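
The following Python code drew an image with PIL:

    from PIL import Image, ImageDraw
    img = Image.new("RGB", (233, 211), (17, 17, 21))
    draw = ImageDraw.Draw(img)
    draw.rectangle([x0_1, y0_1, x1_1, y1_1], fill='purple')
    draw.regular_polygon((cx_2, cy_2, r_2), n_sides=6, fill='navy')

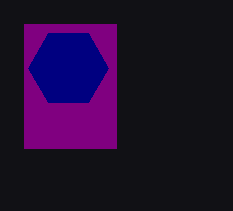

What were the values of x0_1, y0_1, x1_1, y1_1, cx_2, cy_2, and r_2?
x0_1 = 24
y0_1 = 24
x1_1 = 116
y1_1 = 148
cx_2 = 68
cy_2 = 68
r_2 = 40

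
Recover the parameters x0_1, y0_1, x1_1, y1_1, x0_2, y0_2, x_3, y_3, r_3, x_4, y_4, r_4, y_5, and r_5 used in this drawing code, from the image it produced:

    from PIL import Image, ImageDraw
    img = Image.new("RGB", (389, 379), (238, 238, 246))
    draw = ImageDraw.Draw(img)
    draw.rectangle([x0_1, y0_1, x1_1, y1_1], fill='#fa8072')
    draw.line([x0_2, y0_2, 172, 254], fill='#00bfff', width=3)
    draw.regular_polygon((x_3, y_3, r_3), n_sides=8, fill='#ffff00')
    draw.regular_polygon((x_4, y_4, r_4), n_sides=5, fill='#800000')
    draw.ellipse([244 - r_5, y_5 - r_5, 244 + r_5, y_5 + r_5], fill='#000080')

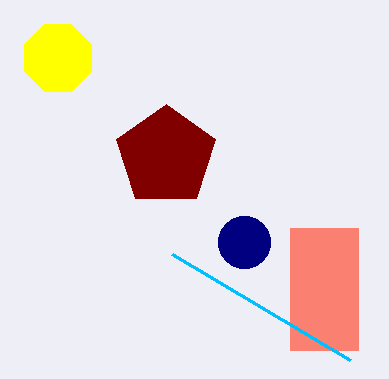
x0_1 = 290, y0_1 = 228, x1_1 = 358, y1_1 = 350, x0_2 = 350, y0_2 = 360, x_3 = 58, y_3 = 58, r_3 = 36, x_4 = 166, y_4 = 156, r_4 = 52, y_5 = 242, r_5 = 26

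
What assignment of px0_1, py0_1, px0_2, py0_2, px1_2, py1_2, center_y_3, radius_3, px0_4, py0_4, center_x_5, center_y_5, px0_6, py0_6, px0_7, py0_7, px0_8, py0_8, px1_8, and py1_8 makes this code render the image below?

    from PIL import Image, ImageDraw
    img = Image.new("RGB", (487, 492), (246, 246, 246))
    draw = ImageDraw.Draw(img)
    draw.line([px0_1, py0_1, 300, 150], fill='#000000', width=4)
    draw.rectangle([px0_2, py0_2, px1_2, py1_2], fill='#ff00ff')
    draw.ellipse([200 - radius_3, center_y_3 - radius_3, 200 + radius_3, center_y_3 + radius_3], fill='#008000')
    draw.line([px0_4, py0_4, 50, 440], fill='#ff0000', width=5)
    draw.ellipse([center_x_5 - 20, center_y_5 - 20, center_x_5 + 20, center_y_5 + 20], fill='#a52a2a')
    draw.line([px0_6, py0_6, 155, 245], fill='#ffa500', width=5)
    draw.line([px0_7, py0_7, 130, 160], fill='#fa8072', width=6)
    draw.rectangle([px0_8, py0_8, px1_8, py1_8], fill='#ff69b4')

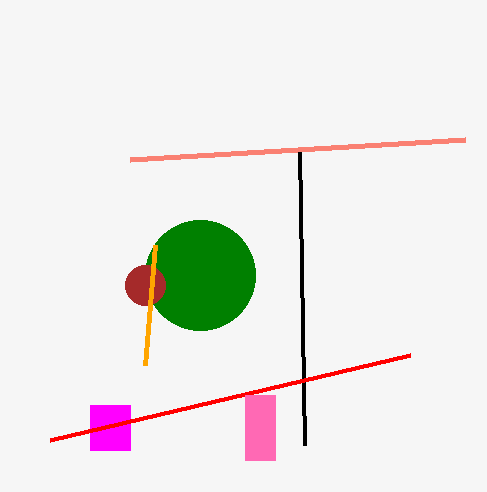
px0_1 = 305; py0_1 = 445; px0_2 = 90; py0_2 = 405; px1_2 = 130; py1_2 = 450; center_y_3 = 275; radius_3 = 55; px0_4 = 410; py0_4 = 355; center_x_5 = 145; center_y_5 = 285; px0_6 = 145; py0_6 = 365; px0_7 = 465; py0_7 = 140; px0_8 = 245; py0_8 = 395; px1_8 = 275; py1_8 = 460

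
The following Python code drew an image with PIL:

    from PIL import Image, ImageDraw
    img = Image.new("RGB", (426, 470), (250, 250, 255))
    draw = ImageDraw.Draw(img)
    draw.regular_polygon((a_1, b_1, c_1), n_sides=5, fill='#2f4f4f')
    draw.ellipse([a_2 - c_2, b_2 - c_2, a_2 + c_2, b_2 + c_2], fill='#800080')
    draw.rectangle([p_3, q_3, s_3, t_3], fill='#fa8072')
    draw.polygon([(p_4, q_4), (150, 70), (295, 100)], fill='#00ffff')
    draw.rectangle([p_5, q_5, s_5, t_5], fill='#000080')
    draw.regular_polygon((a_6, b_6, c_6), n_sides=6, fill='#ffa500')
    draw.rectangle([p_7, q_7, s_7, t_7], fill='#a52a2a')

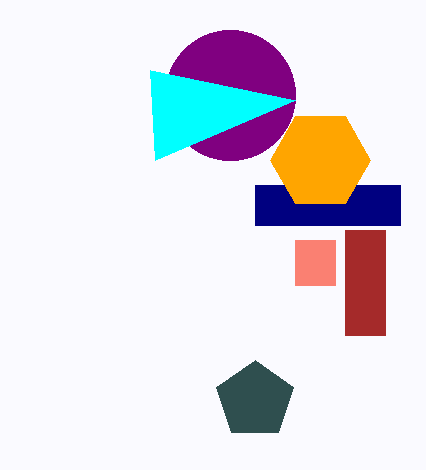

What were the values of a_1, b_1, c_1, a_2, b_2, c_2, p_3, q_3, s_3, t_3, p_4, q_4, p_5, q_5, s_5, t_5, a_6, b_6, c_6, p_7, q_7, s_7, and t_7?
a_1 = 255, b_1 = 400, c_1 = 40, a_2 = 230, b_2 = 95, c_2 = 65, p_3 = 295, q_3 = 240, s_3 = 335, t_3 = 285, p_4 = 155, q_4 = 160, p_5 = 255, q_5 = 185, s_5 = 400, t_5 = 225, a_6 = 320, b_6 = 160, c_6 = 50, p_7 = 345, q_7 = 230, s_7 = 385, t_7 = 335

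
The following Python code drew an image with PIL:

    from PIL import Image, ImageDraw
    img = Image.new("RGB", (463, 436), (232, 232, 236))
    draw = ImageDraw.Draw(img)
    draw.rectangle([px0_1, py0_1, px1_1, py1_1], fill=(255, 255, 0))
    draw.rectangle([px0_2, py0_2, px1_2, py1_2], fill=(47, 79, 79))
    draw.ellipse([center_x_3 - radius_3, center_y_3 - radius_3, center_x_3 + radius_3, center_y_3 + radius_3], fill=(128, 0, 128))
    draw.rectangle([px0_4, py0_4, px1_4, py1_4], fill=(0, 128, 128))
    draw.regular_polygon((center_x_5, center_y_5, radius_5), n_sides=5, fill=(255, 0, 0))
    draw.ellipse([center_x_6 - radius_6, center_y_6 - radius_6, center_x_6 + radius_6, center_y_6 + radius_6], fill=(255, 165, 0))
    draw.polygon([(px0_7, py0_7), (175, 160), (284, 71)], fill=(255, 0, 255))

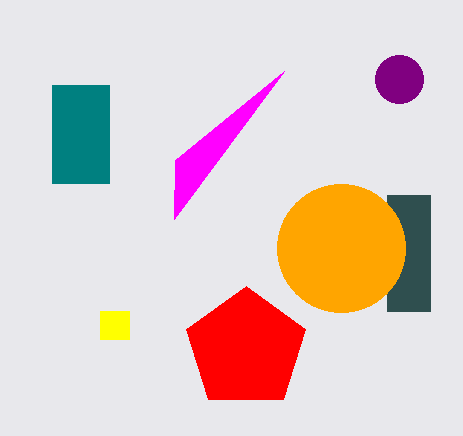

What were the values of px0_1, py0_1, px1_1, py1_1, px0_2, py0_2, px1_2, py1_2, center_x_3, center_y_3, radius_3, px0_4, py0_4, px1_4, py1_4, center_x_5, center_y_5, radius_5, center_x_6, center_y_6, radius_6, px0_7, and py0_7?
px0_1 = 100; py0_1 = 311; px1_1 = 129; py1_1 = 339; px0_2 = 387; py0_2 = 195; px1_2 = 430; py1_2 = 311; center_x_3 = 399; center_y_3 = 79; radius_3 = 24; px0_4 = 52; py0_4 = 85; px1_4 = 109; py1_4 = 183; center_x_5 = 246; center_y_5 = 349; radius_5 = 63; center_x_6 = 341; center_y_6 = 248; radius_6 = 64; px0_7 = 174; py0_7 = 219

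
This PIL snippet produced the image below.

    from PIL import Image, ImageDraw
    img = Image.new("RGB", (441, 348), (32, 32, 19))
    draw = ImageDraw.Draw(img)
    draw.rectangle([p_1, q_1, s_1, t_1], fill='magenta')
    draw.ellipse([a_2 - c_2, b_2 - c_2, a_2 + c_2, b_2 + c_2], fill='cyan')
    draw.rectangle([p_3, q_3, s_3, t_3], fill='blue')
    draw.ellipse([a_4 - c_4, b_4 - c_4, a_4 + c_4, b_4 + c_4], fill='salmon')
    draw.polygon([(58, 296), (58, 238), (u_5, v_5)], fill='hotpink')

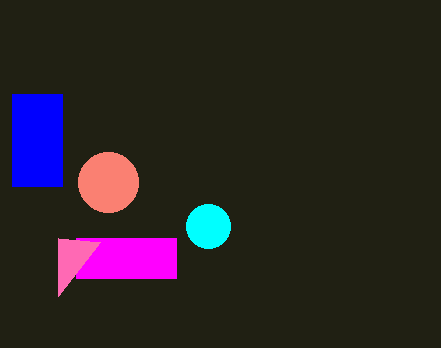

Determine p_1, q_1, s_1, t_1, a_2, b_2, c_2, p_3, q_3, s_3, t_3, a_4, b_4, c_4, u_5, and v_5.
p_1 = 76, q_1 = 238, s_1 = 176, t_1 = 278, a_2 = 208, b_2 = 226, c_2 = 22, p_3 = 12, q_3 = 94, s_3 = 62, t_3 = 186, a_4 = 108, b_4 = 182, c_4 = 30, u_5 = 100, v_5 = 242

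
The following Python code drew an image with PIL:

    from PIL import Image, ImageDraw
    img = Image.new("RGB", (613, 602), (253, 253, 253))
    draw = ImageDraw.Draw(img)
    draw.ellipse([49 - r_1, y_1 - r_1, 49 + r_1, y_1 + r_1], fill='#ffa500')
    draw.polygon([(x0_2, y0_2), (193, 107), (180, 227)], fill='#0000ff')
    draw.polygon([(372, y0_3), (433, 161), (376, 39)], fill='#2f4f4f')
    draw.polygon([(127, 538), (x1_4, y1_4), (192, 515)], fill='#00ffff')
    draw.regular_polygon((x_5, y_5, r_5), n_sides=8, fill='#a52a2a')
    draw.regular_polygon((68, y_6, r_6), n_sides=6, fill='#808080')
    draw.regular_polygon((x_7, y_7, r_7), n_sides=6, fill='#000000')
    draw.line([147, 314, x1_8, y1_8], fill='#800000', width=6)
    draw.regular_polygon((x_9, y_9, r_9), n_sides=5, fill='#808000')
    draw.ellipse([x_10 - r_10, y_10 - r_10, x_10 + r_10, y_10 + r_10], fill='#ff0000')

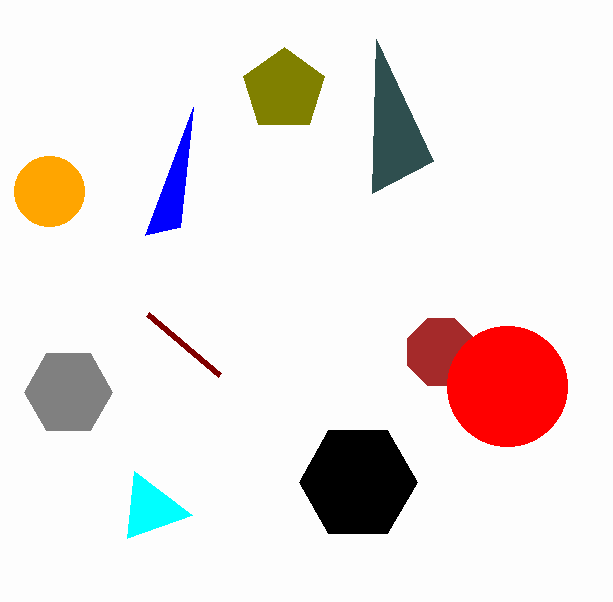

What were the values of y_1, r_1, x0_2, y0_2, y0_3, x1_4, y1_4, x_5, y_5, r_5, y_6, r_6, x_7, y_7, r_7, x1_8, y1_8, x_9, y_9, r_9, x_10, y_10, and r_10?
y_1 = 191, r_1 = 35, x0_2 = 145, y0_2 = 235, y0_3 = 193, x1_4 = 134, y1_4 = 471, x_5 = 441, y_5 = 352, r_5 = 36, y_6 = 392, r_6 = 44, x_7 = 358, y_7 = 482, r_7 = 59, x1_8 = 219, y1_8 = 375, x_9 = 284, y_9 = 90, r_9 = 43, x_10 = 507, y_10 = 386, r_10 = 60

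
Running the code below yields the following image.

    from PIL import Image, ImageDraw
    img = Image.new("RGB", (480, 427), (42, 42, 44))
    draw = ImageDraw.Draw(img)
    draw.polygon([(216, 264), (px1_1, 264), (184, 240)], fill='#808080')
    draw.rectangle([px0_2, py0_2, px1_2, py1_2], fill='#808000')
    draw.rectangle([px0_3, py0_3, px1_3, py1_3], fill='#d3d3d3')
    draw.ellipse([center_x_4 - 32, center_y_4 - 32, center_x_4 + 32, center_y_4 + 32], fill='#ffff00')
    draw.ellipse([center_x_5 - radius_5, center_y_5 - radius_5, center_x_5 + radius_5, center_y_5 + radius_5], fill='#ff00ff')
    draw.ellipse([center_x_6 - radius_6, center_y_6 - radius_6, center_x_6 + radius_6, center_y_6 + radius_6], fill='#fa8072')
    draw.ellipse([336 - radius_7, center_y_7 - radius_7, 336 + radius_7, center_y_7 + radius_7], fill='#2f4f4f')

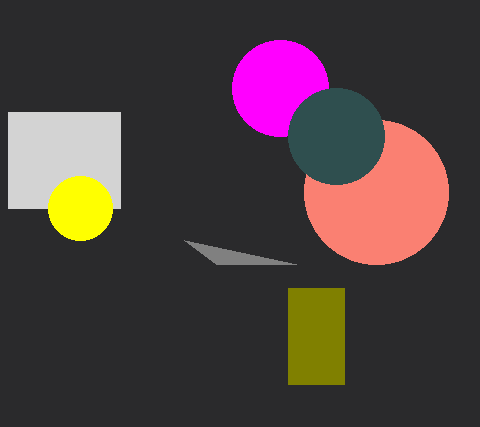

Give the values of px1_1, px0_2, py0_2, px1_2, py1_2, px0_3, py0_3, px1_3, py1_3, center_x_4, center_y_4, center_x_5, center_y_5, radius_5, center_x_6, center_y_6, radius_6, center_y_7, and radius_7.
px1_1 = 296
px0_2 = 288
py0_2 = 288
px1_2 = 344
py1_2 = 384
px0_3 = 8
py0_3 = 112
px1_3 = 120
py1_3 = 208
center_x_4 = 80
center_y_4 = 208
center_x_5 = 280
center_y_5 = 88
radius_5 = 48
center_x_6 = 376
center_y_6 = 192
radius_6 = 72
center_y_7 = 136
radius_7 = 48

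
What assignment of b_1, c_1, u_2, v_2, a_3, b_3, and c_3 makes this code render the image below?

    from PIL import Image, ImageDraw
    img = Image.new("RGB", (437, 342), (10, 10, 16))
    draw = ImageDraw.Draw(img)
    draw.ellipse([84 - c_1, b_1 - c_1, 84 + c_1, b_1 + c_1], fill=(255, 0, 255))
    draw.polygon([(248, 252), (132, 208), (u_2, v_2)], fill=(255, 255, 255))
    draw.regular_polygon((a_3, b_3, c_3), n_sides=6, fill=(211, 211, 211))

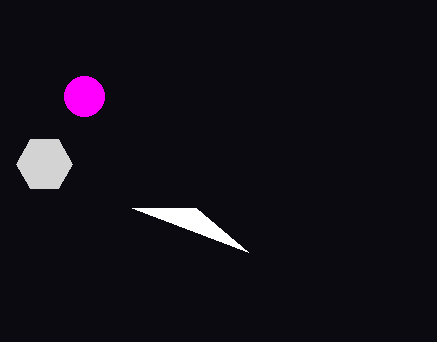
b_1 = 96, c_1 = 20, u_2 = 196, v_2 = 208, a_3 = 44, b_3 = 164, c_3 = 28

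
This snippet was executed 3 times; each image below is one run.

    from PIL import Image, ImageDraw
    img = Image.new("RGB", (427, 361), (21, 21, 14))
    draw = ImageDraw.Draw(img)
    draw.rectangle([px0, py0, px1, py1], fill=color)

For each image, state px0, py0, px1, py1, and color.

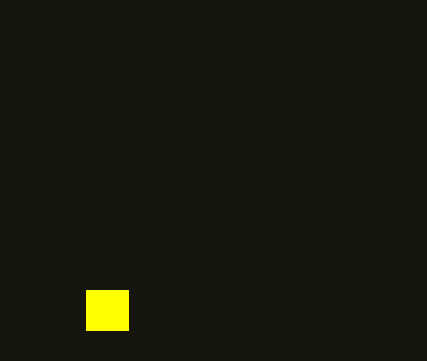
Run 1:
px0 = 86
py0 = 290
px1 = 128
py1 = 330
color = 'yellow'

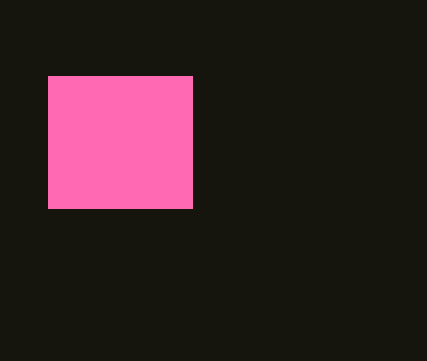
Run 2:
px0 = 48
py0 = 76
px1 = 192
py1 = 208
color = 'hotpink'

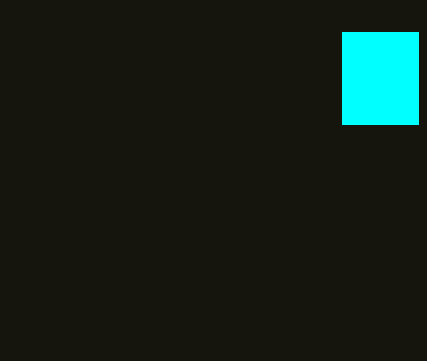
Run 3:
px0 = 342, py0 = 32, px1 = 418, py1 = 124, color = 'cyan'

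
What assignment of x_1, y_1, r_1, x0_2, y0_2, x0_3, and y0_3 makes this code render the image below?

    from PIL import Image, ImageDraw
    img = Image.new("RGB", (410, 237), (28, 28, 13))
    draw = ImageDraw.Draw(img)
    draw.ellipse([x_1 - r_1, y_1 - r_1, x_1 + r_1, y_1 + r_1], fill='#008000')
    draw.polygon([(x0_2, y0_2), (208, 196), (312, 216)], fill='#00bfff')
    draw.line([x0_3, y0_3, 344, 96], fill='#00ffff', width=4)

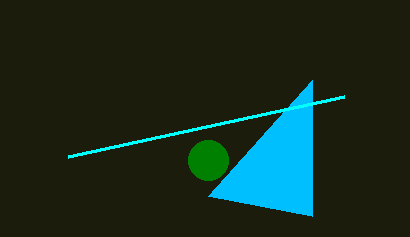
x_1 = 208, y_1 = 160, r_1 = 20, x0_2 = 312, y0_2 = 80, x0_3 = 68, y0_3 = 156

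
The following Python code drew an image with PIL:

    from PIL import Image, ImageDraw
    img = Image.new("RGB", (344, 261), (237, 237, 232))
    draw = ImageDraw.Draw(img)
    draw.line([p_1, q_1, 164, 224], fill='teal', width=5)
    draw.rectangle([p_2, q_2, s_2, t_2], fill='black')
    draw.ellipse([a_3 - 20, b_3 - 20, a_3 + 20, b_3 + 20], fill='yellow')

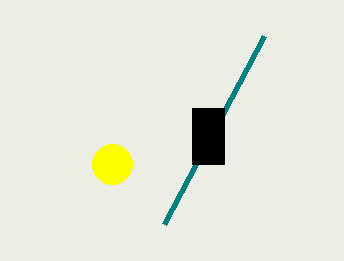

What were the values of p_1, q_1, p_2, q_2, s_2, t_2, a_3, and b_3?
p_1 = 264, q_1 = 36, p_2 = 192, q_2 = 108, s_2 = 224, t_2 = 164, a_3 = 112, b_3 = 164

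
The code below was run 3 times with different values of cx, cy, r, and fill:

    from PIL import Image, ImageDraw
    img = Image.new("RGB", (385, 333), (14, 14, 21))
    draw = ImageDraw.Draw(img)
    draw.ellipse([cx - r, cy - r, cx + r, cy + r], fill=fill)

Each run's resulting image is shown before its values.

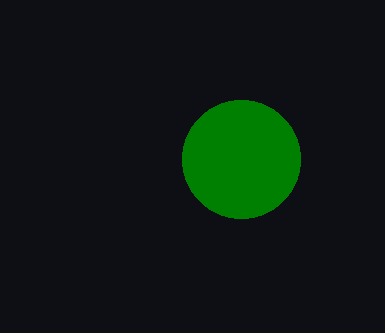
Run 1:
cx = 241; cy = 159; r = 59; fill = 'green'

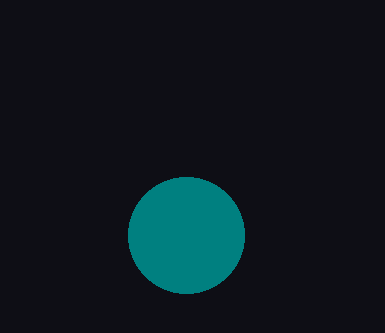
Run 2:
cx = 186; cy = 235; r = 58; fill = 'teal'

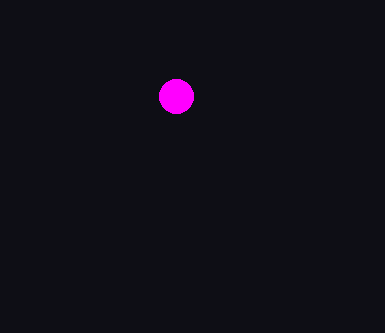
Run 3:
cx = 176; cy = 96; r = 17; fill = 'magenta'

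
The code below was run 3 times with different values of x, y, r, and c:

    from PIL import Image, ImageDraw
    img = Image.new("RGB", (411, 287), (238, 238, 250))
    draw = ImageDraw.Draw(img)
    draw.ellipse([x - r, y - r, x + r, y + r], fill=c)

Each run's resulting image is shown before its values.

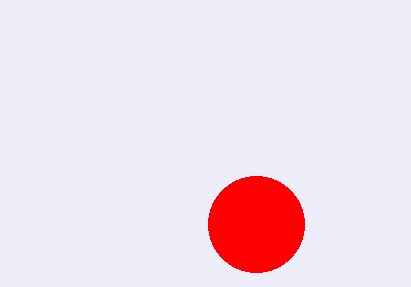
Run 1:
x = 256, y = 224, r = 48, c = 'red'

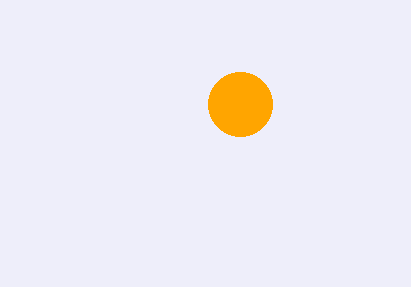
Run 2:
x = 240; y = 104; r = 32; c = 'orange'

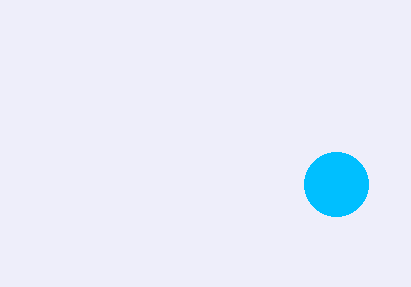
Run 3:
x = 336, y = 184, r = 32, c = 'deepskyblue'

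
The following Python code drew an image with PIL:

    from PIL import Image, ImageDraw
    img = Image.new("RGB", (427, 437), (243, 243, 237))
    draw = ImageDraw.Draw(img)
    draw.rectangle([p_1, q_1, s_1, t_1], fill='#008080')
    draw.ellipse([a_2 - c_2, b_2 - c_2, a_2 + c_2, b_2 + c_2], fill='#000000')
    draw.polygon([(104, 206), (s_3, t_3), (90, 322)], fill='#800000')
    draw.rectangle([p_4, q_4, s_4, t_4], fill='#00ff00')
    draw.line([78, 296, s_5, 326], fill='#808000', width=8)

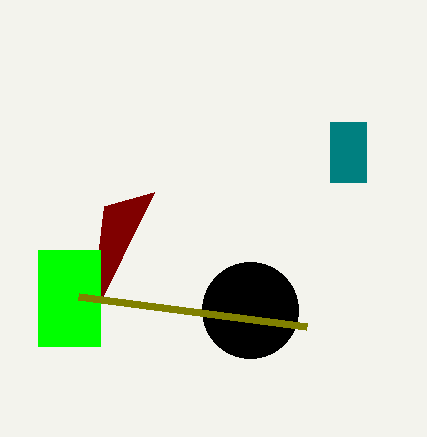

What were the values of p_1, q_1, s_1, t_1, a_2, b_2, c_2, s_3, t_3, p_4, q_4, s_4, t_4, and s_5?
p_1 = 330, q_1 = 122, s_1 = 366, t_1 = 182, a_2 = 250, b_2 = 310, c_2 = 48, s_3 = 154, t_3 = 192, p_4 = 38, q_4 = 250, s_4 = 100, t_4 = 346, s_5 = 306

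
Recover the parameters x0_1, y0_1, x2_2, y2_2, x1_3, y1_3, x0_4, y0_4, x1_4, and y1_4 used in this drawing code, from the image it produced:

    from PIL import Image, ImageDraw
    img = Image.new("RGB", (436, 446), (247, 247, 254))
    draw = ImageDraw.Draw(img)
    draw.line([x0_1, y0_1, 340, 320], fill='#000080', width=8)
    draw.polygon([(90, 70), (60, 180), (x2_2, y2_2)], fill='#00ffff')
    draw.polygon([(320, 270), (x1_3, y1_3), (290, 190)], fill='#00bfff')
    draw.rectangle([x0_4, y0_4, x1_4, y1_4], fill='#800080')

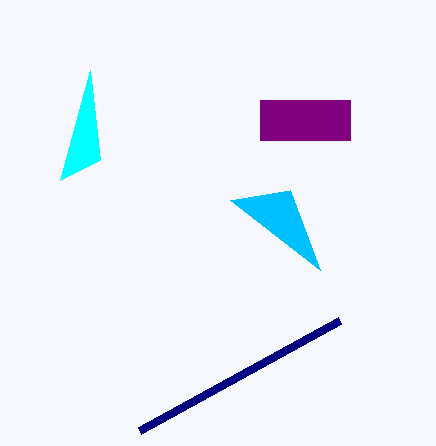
x0_1 = 140
y0_1 = 430
x2_2 = 100
y2_2 = 160
x1_3 = 230
y1_3 = 200
x0_4 = 260
y0_4 = 100
x1_4 = 350
y1_4 = 140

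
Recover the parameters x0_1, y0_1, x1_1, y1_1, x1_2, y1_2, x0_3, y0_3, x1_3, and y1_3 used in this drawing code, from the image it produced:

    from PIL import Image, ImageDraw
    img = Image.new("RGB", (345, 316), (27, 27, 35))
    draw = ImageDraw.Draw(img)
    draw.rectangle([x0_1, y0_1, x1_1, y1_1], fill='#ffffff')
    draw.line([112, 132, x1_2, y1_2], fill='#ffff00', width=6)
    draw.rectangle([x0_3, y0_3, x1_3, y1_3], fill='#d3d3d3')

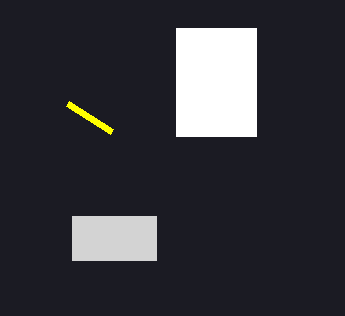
x0_1 = 176
y0_1 = 28
x1_1 = 256
y1_1 = 136
x1_2 = 68
y1_2 = 104
x0_3 = 72
y0_3 = 216
x1_3 = 156
y1_3 = 260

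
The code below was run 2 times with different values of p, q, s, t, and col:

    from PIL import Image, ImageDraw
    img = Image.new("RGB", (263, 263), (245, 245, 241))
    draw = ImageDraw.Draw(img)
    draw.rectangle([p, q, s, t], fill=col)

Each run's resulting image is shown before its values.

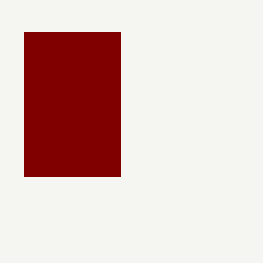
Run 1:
p = 24, q = 32, s = 120, t = 176, col = 'maroon'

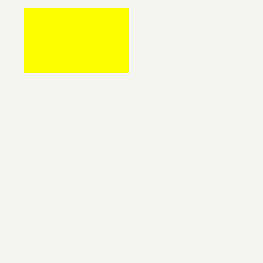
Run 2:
p = 24, q = 8, s = 128, t = 72, col = 'yellow'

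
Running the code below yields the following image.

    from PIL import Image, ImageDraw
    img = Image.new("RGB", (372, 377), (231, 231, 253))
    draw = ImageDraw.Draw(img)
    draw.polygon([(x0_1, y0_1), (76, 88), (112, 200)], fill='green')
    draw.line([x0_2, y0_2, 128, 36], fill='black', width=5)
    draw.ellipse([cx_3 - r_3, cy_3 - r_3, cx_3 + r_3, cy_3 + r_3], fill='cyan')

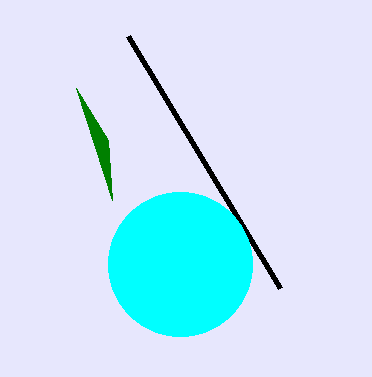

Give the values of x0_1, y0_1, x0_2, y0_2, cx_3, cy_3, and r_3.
x0_1 = 108, y0_1 = 140, x0_2 = 280, y0_2 = 288, cx_3 = 180, cy_3 = 264, r_3 = 72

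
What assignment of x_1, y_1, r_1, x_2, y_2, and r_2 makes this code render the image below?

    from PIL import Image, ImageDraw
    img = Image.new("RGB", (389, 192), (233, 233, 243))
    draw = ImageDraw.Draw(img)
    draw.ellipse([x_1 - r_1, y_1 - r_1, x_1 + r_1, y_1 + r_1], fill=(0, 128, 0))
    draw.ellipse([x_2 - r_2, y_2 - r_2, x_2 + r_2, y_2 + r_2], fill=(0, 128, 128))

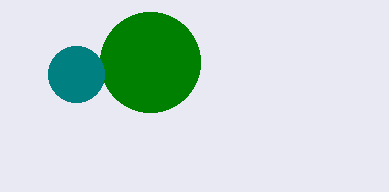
x_1 = 150
y_1 = 62
r_1 = 50
x_2 = 76
y_2 = 74
r_2 = 28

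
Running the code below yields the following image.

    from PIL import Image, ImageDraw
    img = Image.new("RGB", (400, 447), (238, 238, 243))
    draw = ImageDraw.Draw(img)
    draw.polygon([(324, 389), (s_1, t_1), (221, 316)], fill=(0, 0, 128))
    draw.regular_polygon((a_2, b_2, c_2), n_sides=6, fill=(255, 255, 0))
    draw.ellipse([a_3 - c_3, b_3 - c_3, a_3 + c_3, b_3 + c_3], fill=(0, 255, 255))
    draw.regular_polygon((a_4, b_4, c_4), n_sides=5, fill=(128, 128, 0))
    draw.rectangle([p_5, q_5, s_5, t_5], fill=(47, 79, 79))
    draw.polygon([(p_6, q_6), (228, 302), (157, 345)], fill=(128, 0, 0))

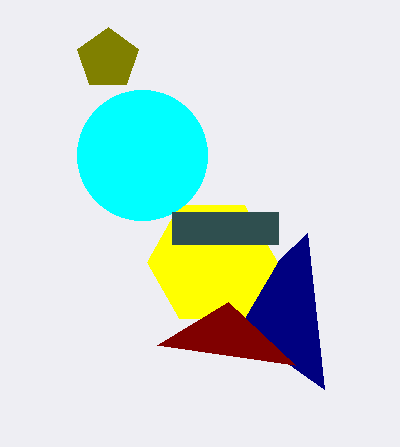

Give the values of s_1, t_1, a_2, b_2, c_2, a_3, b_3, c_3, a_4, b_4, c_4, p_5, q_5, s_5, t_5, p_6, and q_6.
s_1 = 307; t_1 = 233; a_2 = 212; b_2 = 262; c_2 = 65; a_3 = 142; b_3 = 155; c_3 = 65; a_4 = 108; b_4 = 59; c_4 = 32; p_5 = 172; q_5 = 212; s_5 = 278; t_5 = 244; p_6 = 295; q_6 = 365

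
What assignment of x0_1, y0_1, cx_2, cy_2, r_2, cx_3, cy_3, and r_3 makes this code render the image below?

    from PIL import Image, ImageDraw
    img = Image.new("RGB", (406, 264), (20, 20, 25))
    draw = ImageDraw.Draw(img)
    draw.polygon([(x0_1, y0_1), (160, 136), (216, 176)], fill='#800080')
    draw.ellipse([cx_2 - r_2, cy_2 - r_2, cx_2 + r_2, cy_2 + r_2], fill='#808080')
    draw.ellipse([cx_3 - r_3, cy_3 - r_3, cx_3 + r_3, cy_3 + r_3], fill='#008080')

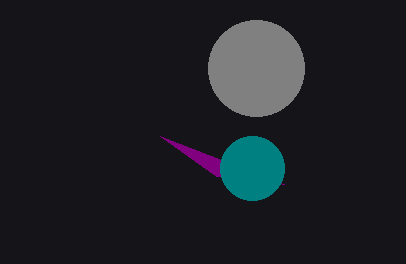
x0_1 = 284; y0_1 = 184; cx_2 = 256; cy_2 = 68; r_2 = 48; cx_3 = 252; cy_3 = 168; r_3 = 32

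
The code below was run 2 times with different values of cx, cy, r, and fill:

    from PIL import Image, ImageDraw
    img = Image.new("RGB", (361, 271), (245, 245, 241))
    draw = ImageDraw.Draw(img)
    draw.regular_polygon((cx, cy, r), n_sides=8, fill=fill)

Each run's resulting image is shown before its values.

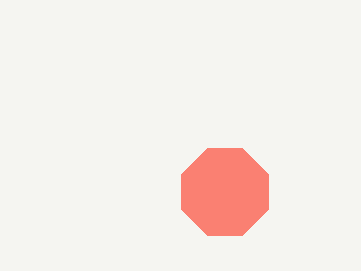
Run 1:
cx = 225; cy = 192; r = 47; fill = 'salmon'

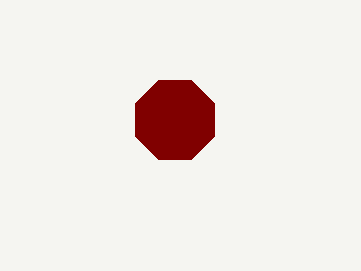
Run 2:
cx = 175; cy = 120; r = 43; fill = 'maroon'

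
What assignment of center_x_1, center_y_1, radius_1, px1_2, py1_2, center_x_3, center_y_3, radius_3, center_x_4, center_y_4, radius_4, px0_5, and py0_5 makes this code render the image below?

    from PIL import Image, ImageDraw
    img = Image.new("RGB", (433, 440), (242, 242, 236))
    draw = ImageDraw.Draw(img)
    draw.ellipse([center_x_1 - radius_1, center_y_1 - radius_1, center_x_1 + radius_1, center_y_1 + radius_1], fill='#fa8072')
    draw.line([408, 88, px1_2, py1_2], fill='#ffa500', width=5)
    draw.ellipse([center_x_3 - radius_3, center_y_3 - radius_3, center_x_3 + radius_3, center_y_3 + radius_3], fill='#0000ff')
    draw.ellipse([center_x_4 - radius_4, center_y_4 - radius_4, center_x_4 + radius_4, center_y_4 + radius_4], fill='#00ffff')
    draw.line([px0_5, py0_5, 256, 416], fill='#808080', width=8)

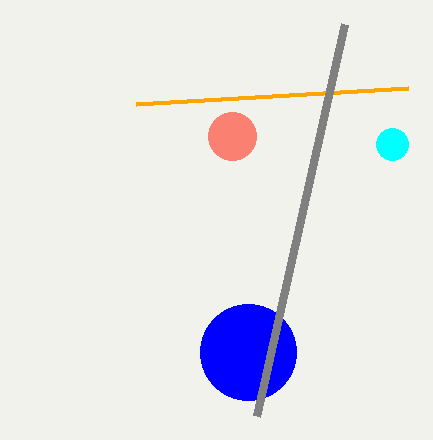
center_x_1 = 232; center_y_1 = 136; radius_1 = 24; px1_2 = 136; py1_2 = 104; center_x_3 = 248; center_y_3 = 352; radius_3 = 48; center_x_4 = 392; center_y_4 = 144; radius_4 = 16; px0_5 = 344; py0_5 = 24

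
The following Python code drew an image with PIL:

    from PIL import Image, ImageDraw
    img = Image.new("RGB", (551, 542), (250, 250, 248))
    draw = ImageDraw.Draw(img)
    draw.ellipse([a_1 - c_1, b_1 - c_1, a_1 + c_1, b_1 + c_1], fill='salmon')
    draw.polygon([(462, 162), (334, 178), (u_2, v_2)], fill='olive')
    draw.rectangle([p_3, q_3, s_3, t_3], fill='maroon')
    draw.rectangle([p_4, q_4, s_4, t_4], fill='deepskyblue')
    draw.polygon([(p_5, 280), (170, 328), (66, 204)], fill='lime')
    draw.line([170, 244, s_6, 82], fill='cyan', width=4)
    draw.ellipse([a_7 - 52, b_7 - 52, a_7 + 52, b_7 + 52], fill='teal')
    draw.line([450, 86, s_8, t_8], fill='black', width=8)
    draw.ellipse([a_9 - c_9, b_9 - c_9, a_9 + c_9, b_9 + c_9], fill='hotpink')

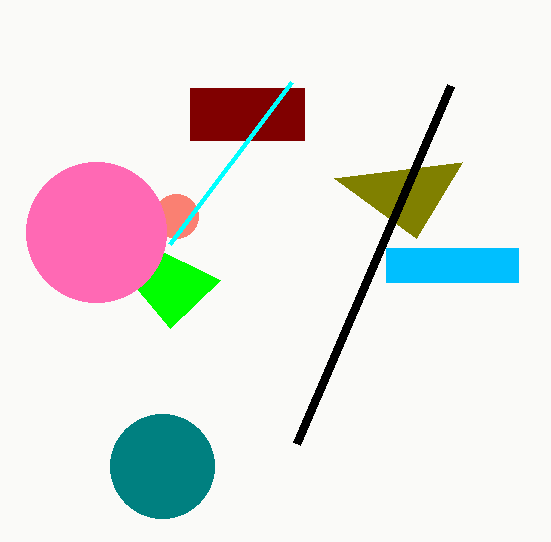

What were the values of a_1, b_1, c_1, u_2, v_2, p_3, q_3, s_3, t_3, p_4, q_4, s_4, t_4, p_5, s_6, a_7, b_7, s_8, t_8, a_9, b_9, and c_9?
a_1 = 176; b_1 = 216; c_1 = 22; u_2 = 416; v_2 = 238; p_3 = 190; q_3 = 88; s_3 = 304; t_3 = 140; p_4 = 386; q_4 = 248; s_4 = 518; t_4 = 282; p_5 = 220; s_6 = 292; a_7 = 162; b_7 = 466; s_8 = 296; t_8 = 444; a_9 = 96; b_9 = 232; c_9 = 70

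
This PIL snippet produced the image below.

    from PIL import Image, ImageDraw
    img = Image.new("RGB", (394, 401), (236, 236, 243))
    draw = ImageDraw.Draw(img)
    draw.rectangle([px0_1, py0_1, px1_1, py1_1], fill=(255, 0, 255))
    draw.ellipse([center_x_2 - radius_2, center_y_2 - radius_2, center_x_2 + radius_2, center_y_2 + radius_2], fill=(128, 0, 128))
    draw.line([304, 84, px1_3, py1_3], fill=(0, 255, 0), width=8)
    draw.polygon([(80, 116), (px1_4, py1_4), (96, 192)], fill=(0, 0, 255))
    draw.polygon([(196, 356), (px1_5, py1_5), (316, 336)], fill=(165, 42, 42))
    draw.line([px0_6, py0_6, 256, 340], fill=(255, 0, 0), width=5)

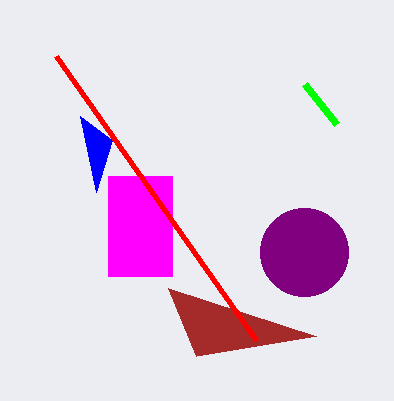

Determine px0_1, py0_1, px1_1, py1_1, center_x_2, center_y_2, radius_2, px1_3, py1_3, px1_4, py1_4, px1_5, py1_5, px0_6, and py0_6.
px0_1 = 108, py0_1 = 176, px1_1 = 172, py1_1 = 276, center_x_2 = 304, center_y_2 = 252, radius_2 = 44, px1_3 = 336, py1_3 = 124, px1_4 = 112, py1_4 = 140, px1_5 = 168, py1_5 = 288, px0_6 = 56, py0_6 = 56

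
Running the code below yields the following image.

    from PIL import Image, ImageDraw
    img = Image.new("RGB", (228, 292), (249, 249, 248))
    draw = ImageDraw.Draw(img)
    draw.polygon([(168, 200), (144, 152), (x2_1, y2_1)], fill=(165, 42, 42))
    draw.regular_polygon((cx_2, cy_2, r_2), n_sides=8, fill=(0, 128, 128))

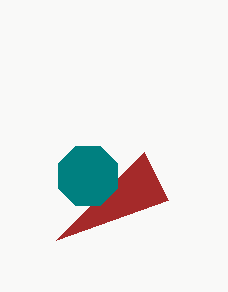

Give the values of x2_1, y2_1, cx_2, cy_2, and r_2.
x2_1 = 56, y2_1 = 240, cx_2 = 88, cy_2 = 176, r_2 = 32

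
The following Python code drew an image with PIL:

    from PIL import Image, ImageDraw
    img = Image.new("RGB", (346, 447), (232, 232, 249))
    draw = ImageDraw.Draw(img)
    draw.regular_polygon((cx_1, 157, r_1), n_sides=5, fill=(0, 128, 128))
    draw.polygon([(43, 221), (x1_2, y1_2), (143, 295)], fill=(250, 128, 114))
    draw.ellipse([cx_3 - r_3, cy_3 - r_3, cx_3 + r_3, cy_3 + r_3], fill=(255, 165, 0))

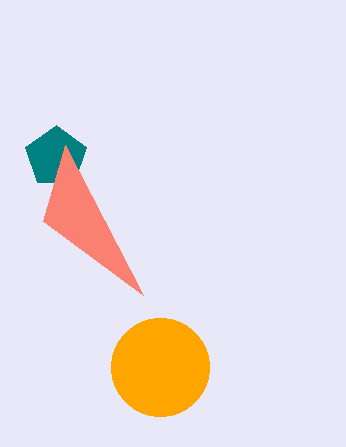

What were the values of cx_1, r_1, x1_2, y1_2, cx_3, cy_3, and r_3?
cx_1 = 56
r_1 = 32
x1_2 = 65
y1_2 = 145
cx_3 = 160
cy_3 = 367
r_3 = 49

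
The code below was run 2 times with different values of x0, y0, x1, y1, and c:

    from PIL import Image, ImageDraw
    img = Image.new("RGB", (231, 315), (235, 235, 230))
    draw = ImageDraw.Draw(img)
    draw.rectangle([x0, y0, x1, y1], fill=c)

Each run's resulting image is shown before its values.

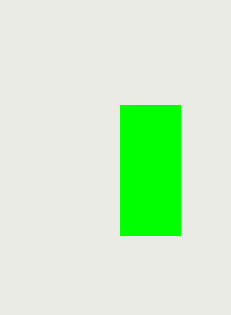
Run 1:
x0 = 120; y0 = 105; x1 = 180; y1 = 235; c = 'lime'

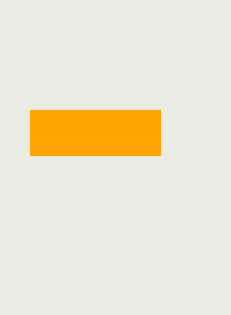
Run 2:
x0 = 30; y0 = 110; x1 = 160; y1 = 155; c = 'orange'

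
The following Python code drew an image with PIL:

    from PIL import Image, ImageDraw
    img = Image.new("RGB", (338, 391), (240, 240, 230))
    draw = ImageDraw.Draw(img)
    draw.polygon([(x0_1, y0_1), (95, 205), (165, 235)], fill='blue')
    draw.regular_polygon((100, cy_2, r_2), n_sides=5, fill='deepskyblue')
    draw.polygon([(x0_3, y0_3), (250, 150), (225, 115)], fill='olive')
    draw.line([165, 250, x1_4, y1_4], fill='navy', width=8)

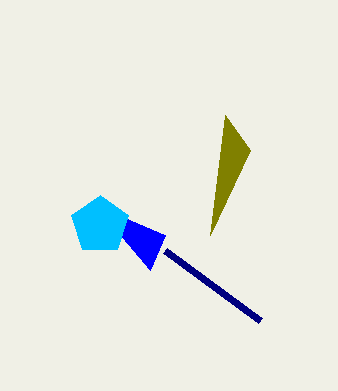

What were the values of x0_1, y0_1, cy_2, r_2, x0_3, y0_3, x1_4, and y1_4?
x0_1 = 150, y0_1 = 270, cy_2 = 225, r_2 = 30, x0_3 = 210, y0_3 = 235, x1_4 = 260, y1_4 = 320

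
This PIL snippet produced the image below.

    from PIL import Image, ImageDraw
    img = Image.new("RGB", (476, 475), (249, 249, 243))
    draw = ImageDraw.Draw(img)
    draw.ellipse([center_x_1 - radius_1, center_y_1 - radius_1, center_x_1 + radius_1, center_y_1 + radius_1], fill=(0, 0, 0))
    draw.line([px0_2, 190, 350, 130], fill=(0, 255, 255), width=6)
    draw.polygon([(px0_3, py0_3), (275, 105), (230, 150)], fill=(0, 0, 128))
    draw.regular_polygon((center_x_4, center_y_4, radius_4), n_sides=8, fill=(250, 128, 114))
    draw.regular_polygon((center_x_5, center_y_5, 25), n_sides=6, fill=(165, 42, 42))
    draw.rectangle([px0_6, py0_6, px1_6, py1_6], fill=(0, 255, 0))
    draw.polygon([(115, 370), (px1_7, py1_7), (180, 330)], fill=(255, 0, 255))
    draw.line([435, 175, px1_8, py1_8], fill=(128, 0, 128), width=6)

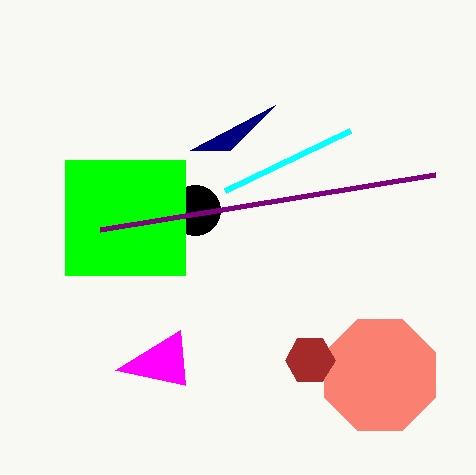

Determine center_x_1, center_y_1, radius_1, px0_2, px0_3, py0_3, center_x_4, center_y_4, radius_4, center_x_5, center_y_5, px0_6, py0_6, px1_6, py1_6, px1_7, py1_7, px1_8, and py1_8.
center_x_1 = 195, center_y_1 = 210, radius_1 = 25, px0_2 = 225, px0_3 = 190, py0_3 = 150, center_x_4 = 380, center_y_4 = 375, radius_4 = 60, center_x_5 = 310, center_y_5 = 360, px0_6 = 65, py0_6 = 160, px1_6 = 185, py1_6 = 275, px1_7 = 185, py1_7 = 385, px1_8 = 100, py1_8 = 230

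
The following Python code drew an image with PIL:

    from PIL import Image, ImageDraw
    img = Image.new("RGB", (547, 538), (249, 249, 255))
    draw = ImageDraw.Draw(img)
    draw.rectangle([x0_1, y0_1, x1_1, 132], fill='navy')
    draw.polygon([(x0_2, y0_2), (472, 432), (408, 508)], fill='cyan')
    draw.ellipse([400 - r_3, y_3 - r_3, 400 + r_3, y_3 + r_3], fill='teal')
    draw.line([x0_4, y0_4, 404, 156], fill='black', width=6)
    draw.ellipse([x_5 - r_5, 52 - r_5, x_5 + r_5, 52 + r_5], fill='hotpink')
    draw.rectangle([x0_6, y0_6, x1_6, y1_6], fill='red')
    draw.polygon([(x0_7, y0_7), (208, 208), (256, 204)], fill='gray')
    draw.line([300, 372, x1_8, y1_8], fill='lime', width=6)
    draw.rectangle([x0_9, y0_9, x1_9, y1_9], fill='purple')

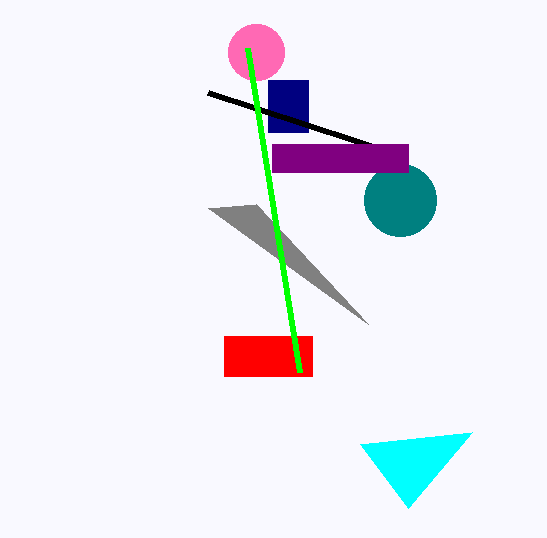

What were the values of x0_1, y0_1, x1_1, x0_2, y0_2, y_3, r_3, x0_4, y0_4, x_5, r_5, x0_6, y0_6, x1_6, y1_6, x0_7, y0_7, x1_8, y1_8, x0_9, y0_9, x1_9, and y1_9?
x0_1 = 268, y0_1 = 80, x1_1 = 308, x0_2 = 360, y0_2 = 444, y_3 = 200, r_3 = 36, x0_4 = 208, y0_4 = 92, x_5 = 256, r_5 = 28, x0_6 = 224, y0_6 = 336, x1_6 = 312, y1_6 = 376, x0_7 = 368, y0_7 = 324, x1_8 = 248, y1_8 = 48, x0_9 = 272, y0_9 = 144, x1_9 = 408, y1_9 = 172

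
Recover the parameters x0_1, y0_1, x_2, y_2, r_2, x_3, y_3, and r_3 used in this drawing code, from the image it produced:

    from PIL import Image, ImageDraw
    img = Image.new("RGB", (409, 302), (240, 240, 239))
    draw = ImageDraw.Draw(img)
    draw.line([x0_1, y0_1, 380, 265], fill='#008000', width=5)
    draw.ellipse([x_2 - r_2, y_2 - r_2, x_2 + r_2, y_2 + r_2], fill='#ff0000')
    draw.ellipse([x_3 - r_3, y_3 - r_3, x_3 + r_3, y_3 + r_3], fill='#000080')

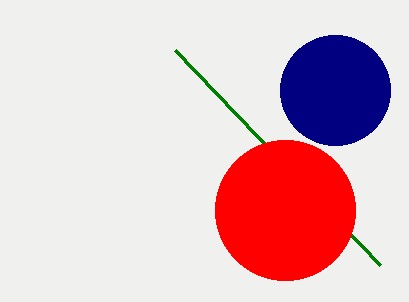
x0_1 = 175; y0_1 = 50; x_2 = 285; y_2 = 210; r_2 = 70; x_3 = 335; y_3 = 90; r_3 = 55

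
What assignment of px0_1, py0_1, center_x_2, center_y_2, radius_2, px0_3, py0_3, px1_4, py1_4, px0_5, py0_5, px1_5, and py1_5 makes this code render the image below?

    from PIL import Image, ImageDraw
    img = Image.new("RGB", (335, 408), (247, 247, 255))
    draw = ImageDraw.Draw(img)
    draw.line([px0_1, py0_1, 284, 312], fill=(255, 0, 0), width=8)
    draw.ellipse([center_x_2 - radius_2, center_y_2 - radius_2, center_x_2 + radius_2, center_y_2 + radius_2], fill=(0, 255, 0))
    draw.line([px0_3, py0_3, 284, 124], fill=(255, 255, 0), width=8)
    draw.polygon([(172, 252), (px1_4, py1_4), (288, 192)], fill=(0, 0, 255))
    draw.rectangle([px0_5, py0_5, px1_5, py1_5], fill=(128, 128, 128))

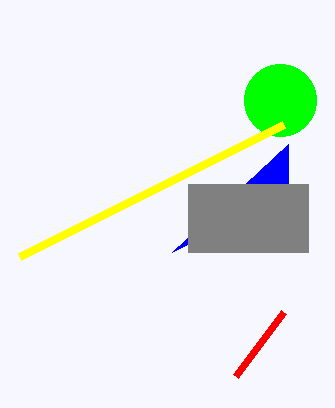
px0_1 = 236
py0_1 = 376
center_x_2 = 280
center_y_2 = 100
radius_2 = 36
px0_3 = 20
py0_3 = 256
px1_4 = 288
py1_4 = 144
px0_5 = 188
py0_5 = 184
px1_5 = 308
py1_5 = 252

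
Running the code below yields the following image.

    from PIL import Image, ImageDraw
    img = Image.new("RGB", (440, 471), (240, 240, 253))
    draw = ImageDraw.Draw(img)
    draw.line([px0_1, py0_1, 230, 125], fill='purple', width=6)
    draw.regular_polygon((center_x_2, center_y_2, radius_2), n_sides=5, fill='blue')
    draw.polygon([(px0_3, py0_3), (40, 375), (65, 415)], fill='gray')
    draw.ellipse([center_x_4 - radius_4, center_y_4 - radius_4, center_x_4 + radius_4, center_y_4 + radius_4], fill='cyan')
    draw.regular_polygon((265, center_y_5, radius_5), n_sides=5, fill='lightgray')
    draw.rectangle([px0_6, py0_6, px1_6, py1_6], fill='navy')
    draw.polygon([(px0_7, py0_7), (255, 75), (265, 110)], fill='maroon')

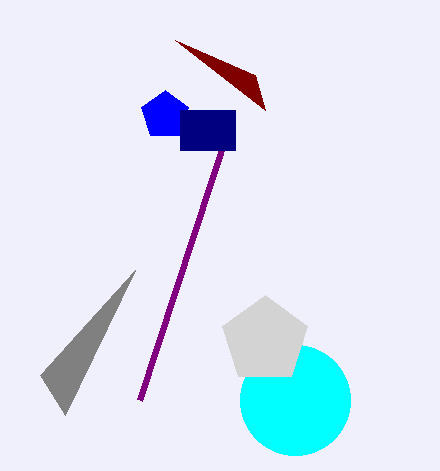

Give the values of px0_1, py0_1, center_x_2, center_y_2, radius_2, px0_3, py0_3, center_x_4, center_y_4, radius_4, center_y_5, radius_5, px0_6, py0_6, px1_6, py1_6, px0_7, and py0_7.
px0_1 = 140; py0_1 = 400; center_x_2 = 165; center_y_2 = 115; radius_2 = 25; px0_3 = 135; py0_3 = 270; center_x_4 = 295; center_y_4 = 400; radius_4 = 55; center_y_5 = 340; radius_5 = 45; px0_6 = 180; py0_6 = 110; px1_6 = 235; py1_6 = 150; px0_7 = 175; py0_7 = 40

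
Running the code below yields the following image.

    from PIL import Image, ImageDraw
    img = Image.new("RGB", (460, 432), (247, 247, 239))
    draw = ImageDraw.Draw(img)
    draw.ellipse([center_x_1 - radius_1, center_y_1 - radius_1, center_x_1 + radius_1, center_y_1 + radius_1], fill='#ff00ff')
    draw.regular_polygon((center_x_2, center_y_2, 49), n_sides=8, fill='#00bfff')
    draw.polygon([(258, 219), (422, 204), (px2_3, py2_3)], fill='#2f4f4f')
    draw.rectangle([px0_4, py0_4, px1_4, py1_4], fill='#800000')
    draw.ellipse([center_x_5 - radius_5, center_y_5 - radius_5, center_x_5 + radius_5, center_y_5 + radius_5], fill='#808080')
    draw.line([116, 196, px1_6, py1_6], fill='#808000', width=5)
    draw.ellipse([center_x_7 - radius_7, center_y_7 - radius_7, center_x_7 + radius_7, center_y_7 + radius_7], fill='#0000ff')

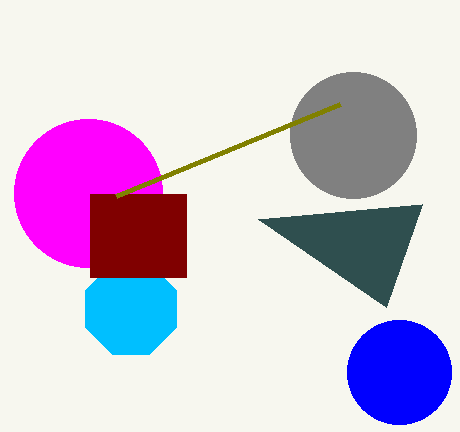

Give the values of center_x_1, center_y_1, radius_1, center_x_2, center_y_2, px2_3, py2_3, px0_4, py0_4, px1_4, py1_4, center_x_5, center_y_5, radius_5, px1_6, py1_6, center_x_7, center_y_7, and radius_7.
center_x_1 = 88, center_y_1 = 193, radius_1 = 74, center_x_2 = 131, center_y_2 = 309, px2_3 = 386, py2_3 = 307, px0_4 = 90, py0_4 = 194, px1_4 = 186, py1_4 = 277, center_x_5 = 353, center_y_5 = 135, radius_5 = 63, px1_6 = 340, py1_6 = 104, center_x_7 = 399, center_y_7 = 372, radius_7 = 52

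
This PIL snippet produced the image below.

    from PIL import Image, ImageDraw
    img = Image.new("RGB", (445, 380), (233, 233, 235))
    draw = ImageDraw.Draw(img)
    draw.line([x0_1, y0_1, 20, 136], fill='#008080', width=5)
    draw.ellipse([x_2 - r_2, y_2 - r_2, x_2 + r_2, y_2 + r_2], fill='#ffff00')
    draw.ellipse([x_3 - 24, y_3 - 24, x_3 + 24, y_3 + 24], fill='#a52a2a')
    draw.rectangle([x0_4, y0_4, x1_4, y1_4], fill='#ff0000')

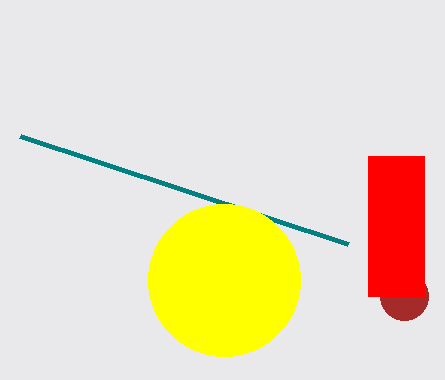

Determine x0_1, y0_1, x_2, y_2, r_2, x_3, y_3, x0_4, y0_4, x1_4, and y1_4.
x0_1 = 348; y0_1 = 244; x_2 = 224; y_2 = 280; r_2 = 76; x_3 = 404; y_3 = 296; x0_4 = 368; y0_4 = 156; x1_4 = 424; y1_4 = 296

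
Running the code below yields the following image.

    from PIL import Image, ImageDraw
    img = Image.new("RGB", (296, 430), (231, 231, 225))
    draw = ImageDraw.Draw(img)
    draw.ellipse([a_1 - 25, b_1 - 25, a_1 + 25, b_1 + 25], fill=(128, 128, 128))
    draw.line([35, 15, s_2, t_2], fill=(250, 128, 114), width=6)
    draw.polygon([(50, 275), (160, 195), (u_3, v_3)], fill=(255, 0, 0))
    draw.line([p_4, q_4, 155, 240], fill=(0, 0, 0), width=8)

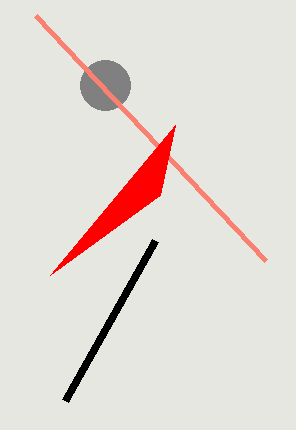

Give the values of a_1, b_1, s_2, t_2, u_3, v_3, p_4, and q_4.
a_1 = 105, b_1 = 85, s_2 = 265, t_2 = 260, u_3 = 175, v_3 = 125, p_4 = 65, q_4 = 400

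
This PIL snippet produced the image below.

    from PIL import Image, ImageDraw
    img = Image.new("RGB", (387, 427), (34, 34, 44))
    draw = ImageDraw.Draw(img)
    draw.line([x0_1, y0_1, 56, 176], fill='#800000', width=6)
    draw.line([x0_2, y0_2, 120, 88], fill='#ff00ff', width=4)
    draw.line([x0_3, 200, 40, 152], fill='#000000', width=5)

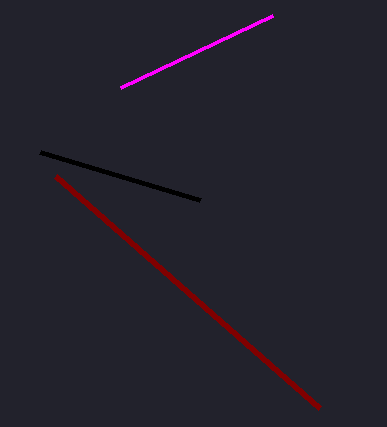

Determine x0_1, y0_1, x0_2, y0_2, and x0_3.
x0_1 = 320
y0_1 = 408
x0_2 = 272
y0_2 = 16
x0_3 = 200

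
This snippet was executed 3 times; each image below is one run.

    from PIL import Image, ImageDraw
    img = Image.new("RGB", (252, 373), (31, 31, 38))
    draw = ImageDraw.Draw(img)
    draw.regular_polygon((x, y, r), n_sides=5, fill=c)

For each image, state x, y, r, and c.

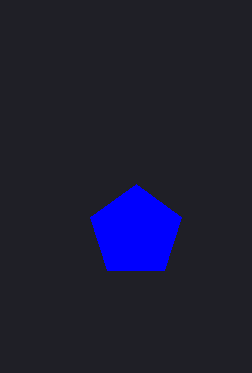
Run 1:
x = 136, y = 232, r = 48, c = 'blue'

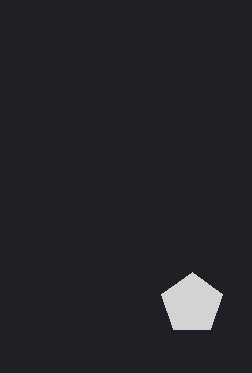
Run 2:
x = 192; y = 304; r = 32; c = 'lightgray'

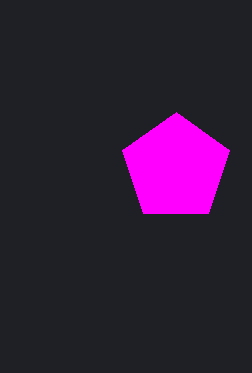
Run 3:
x = 176
y = 168
r = 56
c = 'magenta'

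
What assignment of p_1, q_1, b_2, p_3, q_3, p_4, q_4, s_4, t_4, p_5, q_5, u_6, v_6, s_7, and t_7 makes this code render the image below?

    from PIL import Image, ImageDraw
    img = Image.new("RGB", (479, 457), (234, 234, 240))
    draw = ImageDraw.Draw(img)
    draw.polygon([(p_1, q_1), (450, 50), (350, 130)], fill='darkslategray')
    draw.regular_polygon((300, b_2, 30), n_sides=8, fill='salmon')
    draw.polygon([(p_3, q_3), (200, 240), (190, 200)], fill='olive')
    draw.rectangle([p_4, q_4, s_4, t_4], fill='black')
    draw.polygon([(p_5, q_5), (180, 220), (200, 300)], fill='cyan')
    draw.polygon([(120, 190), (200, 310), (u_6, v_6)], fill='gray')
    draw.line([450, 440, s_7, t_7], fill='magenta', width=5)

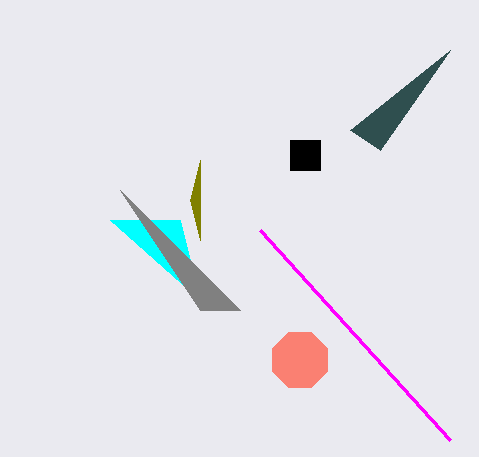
p_1 = 380
q_1 = 150
b_2 = 360
p_3 = 200
q_3 = 160
p_4 = 290
q_4 = 140
s_4 = 320
t_4 = 170
p_5 = 110
q_5 = 220
u_6 = 240
v_6 = 310
s_7 = 260
t_7 = 230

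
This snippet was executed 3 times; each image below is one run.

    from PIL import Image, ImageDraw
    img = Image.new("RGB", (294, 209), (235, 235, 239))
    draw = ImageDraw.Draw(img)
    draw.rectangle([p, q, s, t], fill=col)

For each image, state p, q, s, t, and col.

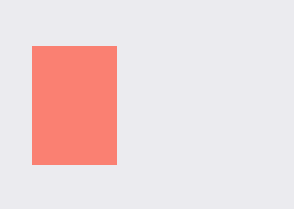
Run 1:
p = 32
q = 46
s = 116
t = 164
col = 'salmon'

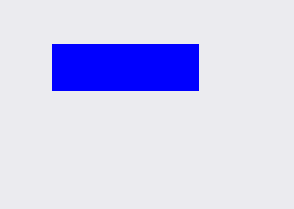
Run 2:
p = 52, q = 44, s = 198, t = 90, col = 'blue'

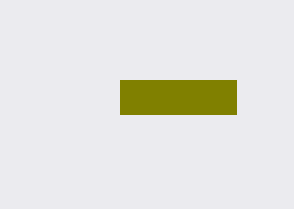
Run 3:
p = 120
q = 80
s = 236
t = 114
col = 'olive'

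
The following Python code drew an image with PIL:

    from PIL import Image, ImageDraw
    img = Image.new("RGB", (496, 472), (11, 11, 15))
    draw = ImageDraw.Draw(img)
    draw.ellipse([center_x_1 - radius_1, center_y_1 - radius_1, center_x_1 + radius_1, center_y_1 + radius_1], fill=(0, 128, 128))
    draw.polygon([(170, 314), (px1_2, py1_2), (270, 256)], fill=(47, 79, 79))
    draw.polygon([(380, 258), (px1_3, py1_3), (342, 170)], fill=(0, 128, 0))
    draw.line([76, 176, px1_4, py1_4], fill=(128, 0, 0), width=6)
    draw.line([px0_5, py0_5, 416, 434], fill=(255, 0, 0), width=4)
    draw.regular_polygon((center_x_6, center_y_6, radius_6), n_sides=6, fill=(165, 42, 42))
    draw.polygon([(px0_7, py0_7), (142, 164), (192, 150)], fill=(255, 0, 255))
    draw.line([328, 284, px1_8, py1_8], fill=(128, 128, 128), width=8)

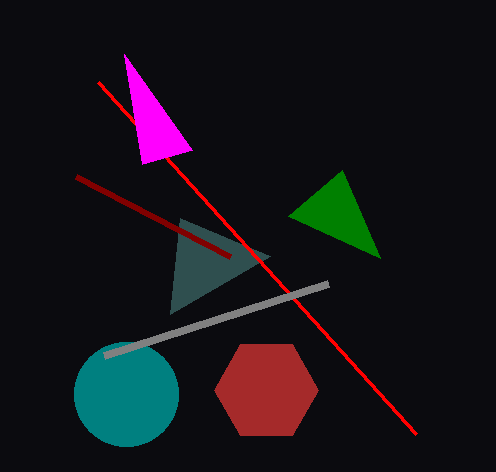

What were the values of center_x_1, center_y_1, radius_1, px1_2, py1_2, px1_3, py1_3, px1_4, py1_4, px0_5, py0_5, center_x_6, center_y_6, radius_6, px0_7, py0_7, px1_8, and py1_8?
center_x_1 = 126; center_y_1 = 394; radius_1 = 52; px1_2 = 180; py1_2 = 218; px1_3 = 288; py1_3 = 216; px1_4 = 230; py1_4 = 256; px0_5 = 98; py0_5 = 82; center_x_6 = 266; center_y_6 = 390; radius_6 = 52; px0_7 = 124; py0_7 = 54; px1_8 = 104; py1_8 = 356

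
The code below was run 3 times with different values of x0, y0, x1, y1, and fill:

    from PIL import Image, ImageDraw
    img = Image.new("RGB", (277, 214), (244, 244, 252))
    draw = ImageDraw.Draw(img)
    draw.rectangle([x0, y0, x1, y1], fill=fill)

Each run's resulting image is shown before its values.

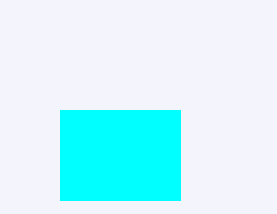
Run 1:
x0 = 60
y0 = 110
x1 = 180
y1 = 200
fill = 'cyan'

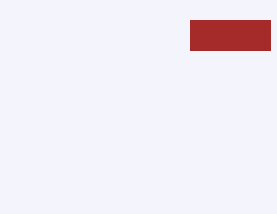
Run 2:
x0 = 190
y0 = 20
x1 = 270
y1 = 50
fill = 'brown'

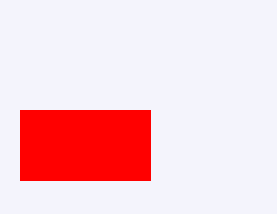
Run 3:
x0 = 20; y0 = 110; x1 = 150; y1 = 180; fill = 'red'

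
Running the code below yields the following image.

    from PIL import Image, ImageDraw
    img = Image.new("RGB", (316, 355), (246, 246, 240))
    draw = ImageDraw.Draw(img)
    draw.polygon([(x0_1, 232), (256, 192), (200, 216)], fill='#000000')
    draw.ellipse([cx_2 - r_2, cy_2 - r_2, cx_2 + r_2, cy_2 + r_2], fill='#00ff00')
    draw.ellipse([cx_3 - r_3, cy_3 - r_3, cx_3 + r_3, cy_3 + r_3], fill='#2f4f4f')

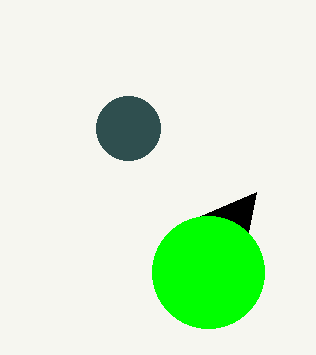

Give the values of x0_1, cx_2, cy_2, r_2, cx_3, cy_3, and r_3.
x0_1 = 248; cx_2 = 208; cy_2 = 272; r_2 = 56; cx_3 = 128; cy_3 = 128; r_3 = 32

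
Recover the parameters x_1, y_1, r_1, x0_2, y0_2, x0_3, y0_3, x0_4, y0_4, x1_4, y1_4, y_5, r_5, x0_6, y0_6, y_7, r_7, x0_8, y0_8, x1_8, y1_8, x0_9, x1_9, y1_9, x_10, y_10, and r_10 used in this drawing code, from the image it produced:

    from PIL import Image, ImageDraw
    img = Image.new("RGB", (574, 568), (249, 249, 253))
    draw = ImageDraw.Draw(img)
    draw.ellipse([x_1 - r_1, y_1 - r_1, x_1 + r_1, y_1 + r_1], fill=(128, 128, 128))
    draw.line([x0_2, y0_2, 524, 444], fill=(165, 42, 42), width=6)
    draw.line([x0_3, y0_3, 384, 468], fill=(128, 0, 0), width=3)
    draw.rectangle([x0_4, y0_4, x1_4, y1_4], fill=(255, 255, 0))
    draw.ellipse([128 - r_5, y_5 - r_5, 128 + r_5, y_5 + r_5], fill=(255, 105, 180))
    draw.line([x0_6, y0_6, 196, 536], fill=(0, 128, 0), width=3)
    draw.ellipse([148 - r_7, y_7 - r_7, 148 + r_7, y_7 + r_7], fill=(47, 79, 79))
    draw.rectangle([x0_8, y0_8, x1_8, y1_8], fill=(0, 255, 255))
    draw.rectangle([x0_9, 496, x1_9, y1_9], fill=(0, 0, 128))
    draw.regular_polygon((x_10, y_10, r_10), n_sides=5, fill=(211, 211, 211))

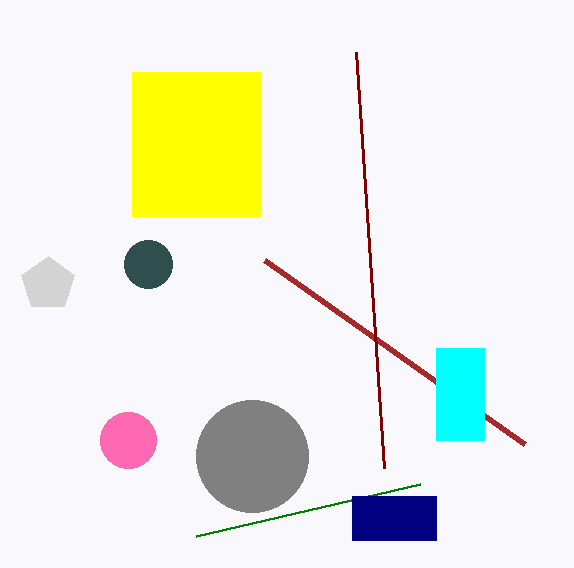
x_1 = 252; y_1 = 456; r_1 = 56; x0_2 = 264; y0_2 = 260; x0_3 = 356; y0_3 = 52; x0_4 = 132; y0_4 = 72; x1_4 = 260; y1_4 = 216; y_5 = 440; r_5 = 28; x0_6 = 420; y0_6 = 484; y_7 = 264; r_7 = 24; x0_8 = 436; y0_8 = 348; x1_8 = 484; y1_8 = 440; x0_9 = 352; x1_9 = 436; y1_9 = 540; x_10 = 48; y_10 = 284; r_10 = 28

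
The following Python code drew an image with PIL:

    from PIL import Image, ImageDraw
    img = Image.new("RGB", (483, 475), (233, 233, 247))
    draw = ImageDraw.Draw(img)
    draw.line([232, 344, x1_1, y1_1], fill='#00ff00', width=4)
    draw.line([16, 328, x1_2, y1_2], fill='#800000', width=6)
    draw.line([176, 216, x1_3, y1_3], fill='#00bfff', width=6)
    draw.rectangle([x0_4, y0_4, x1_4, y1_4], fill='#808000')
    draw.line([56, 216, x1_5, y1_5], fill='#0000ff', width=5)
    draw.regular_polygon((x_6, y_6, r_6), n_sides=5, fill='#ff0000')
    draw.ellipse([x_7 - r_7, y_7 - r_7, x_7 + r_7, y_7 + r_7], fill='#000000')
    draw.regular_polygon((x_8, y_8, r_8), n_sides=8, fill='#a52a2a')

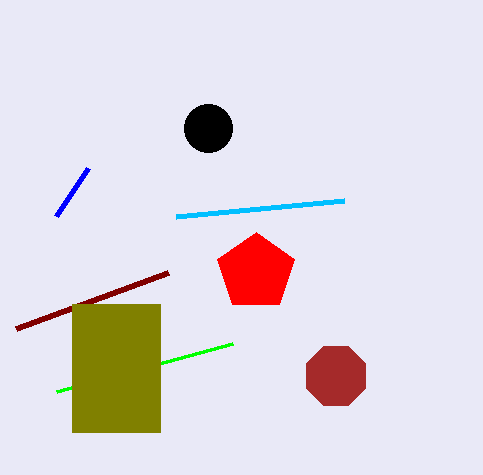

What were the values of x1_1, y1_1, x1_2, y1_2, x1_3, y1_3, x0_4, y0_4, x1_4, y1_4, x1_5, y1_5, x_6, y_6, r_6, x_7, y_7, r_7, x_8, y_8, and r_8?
x1_1 = 56; y1_1 = 392; x1_2 = 168; y1_2 = 272; x1_3 = 344; y1_3 = 200; x0_4 = 72; y0_4 = 304; x1_4 = 160; y1_4 = 432; x1_5 = 88; y1_5 = 168; x_6 = 256; y_6 = 272; r_6 = 40; x_7 = 208; y_7 = 128; r_7 = 24; x_8 = 336; y_8 = 376; r_8 = 32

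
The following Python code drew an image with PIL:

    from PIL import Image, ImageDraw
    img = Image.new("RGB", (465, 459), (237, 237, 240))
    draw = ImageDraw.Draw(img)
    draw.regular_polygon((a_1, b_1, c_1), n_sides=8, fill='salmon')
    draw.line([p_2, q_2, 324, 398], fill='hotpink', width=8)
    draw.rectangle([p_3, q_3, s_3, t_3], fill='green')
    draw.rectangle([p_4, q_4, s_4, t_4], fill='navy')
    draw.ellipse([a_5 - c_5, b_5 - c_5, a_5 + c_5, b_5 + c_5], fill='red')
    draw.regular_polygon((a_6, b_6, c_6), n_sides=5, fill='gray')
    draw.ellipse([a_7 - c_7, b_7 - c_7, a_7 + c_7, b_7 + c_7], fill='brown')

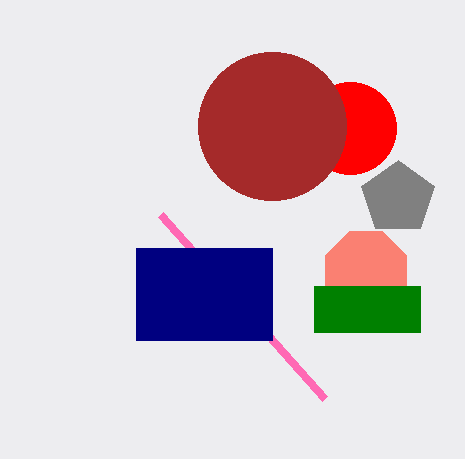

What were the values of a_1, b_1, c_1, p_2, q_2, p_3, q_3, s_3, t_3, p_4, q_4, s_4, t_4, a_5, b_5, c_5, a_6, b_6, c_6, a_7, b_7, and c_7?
a_1 = 366; b_1 = 272; c_1 = 44; p_2 = 160; q_2 = 214; p_3 = 314; q_3 = 286; s_3 = 420; t_3 = 332; p_4 = 136; q_4 = 248; s_4 = 272; t_4 = 340; a_5 = 350; b_5 = 128; c_5 = 46; a_6 = 398; b_6 = 198; c_6 = 38; a_7 = 272; b_7 = 126; c_7 = 74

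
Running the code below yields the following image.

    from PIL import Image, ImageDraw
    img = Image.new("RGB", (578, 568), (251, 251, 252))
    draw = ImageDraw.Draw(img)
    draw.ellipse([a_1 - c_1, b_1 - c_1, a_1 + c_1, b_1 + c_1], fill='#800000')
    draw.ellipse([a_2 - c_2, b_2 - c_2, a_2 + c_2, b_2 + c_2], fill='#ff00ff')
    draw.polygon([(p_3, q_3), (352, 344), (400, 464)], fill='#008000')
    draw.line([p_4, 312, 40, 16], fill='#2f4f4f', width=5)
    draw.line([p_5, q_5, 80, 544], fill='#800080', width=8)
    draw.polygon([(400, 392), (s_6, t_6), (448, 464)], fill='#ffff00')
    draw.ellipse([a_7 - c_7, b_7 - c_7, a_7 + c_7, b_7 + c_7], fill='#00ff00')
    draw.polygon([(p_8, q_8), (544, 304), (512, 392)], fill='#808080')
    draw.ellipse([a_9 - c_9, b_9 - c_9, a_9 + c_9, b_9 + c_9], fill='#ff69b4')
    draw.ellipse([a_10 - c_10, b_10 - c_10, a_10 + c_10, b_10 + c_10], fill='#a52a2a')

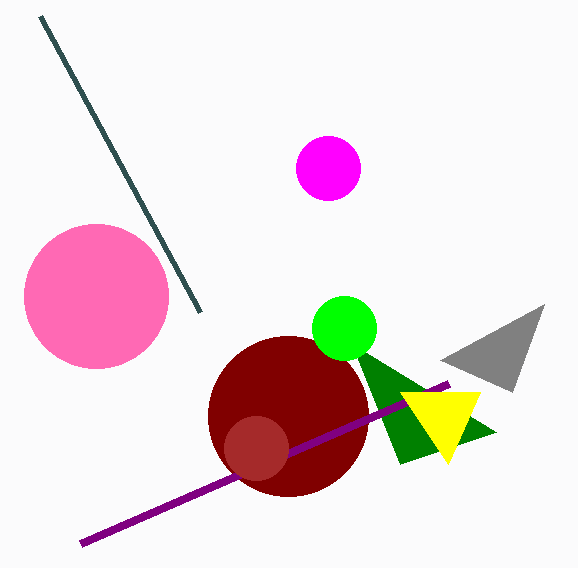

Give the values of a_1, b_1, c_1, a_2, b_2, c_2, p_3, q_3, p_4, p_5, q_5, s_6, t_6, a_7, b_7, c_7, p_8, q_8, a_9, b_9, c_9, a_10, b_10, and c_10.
a_1 = 288, b_1 = 416, c_1 = 80, a_2 = 328, b_2 = 168, c_2 = 32, p_3 = 496, q_3 = 432, p_4 = 200, p_5 = 448, q_5 = 384, s_6 = 480, t_6 = 392, a_7 = 344, b_7 = 328, c_7 = 32, p_8 = 440, q_8 = 360, a_9 = 96, b_9 = 296, c_9 = 72, a_10 = 256, b_10 = 448, c_10 = 32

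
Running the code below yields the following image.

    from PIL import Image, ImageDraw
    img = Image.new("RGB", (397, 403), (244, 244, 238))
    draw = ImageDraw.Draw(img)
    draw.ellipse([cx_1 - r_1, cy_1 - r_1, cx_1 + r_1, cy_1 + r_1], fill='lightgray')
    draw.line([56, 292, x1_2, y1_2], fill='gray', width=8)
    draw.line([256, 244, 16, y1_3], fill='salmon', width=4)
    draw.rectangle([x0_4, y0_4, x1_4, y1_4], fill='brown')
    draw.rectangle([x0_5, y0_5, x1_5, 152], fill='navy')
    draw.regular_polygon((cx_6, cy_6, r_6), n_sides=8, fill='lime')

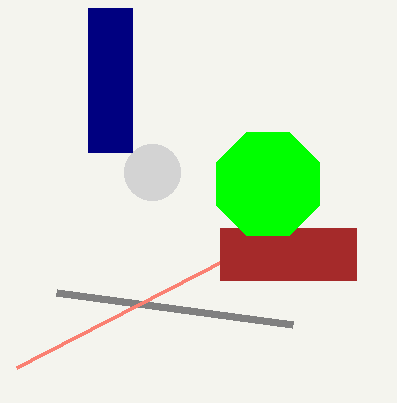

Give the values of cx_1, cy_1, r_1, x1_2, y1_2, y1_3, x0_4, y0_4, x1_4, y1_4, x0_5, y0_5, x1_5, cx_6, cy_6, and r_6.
cx_1 = 152; cy_1 = 172; r_1 = 28; x1_2 = 292; y1_2 = 324; y1_3 = 368; x0_4 = 220; y0_4 = 228; x1_4 = 356; y1_4 = 280; x0_5 = 88; y0_5 = 8; x1_5 = 132; cx_6 = 268; cy_6 = 184; r_6 = 56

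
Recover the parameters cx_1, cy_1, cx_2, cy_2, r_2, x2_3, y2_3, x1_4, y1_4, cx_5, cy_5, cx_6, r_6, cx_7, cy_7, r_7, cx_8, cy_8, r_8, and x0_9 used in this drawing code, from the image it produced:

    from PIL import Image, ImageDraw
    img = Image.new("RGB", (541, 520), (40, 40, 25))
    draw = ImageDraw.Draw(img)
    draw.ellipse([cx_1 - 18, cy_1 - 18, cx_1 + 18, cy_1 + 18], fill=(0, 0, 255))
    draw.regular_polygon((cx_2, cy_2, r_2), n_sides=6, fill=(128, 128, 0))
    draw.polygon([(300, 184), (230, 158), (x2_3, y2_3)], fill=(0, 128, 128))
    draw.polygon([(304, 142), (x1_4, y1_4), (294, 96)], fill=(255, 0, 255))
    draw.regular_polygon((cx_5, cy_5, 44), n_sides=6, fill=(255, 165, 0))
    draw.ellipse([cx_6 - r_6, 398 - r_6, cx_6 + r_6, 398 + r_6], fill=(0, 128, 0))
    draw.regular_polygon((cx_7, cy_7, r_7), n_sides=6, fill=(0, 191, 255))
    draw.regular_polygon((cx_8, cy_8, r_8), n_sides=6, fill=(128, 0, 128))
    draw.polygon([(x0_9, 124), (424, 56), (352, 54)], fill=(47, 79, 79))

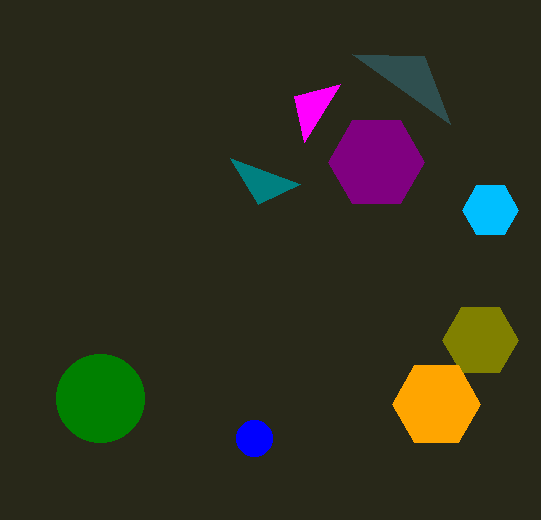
cx_1 = 254, cy_1 = 438, cx_2 = 480, cy_2 = 340, r_2 = 38, x2_3 = 258, y2_3 = 204, x1_4 = 340, y1_4 = 84, cx_5 = 436, cy_5 = 404, cx_6 = 100, r_6 = 44, cx_7 = 490, cy_7 = 210, r_7 = 28, cx_8 = 376, cy_8 = 162, r_8 = 48, x0_9 = 450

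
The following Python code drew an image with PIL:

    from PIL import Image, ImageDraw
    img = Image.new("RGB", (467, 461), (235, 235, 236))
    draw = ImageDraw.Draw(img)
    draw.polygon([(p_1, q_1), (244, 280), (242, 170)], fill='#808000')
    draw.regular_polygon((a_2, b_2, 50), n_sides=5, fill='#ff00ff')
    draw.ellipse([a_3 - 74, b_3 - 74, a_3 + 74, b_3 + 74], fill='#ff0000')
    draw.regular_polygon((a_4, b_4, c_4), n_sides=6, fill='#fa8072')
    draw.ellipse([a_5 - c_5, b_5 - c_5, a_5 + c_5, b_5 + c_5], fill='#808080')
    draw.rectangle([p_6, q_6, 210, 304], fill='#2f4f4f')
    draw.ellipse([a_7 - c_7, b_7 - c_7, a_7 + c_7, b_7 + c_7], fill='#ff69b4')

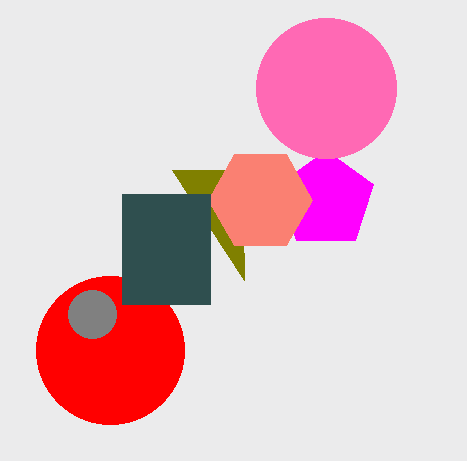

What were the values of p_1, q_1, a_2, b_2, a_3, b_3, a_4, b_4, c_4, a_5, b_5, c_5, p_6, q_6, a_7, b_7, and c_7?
p_1 = 172
q_1 = 170
a_2 = 326
b_2 = 200
a_3 = 110
b_3 = 350
a_4 = 260
b_4 = 200
c_4 = 52
a_5 = 92
b_5 = 314
c_5 = 24
p_6 = 122
q_6 = 194
a_7 = 326
b_7 = 88
c_7 = 70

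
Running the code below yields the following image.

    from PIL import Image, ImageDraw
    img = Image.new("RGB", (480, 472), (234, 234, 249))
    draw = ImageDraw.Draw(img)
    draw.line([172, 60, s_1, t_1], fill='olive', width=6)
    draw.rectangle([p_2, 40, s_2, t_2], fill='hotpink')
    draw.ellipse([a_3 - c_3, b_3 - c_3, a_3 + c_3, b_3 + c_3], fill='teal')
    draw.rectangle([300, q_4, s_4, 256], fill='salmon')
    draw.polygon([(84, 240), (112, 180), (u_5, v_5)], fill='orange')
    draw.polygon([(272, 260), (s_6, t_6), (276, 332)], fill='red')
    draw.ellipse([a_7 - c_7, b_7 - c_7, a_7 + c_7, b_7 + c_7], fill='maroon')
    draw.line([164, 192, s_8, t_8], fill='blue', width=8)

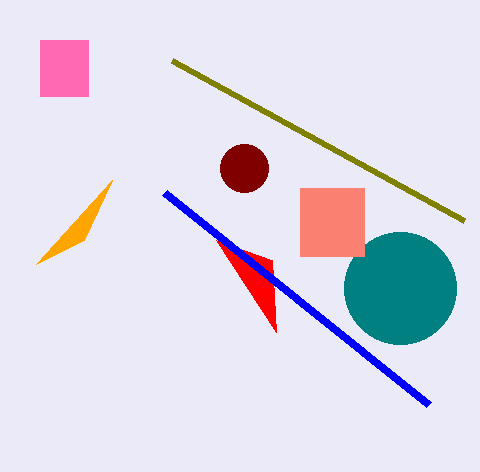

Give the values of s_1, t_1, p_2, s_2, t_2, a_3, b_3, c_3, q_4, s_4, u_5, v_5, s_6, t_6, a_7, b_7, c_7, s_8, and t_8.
s_1 = 464
t_1 = 220
p_2 = 40
s_2 = 88
t_2 = 96
a_3 = 400
b_3 = 288
c_3 = 56
q_4 = 188
s_4 = 364
u_5 = 36
v_5 = 264
s_6 = 216
t_6 = 240
a_7 = 244
b_7 = 168
c_7 = 24
s_8 = 428
t_8 = 404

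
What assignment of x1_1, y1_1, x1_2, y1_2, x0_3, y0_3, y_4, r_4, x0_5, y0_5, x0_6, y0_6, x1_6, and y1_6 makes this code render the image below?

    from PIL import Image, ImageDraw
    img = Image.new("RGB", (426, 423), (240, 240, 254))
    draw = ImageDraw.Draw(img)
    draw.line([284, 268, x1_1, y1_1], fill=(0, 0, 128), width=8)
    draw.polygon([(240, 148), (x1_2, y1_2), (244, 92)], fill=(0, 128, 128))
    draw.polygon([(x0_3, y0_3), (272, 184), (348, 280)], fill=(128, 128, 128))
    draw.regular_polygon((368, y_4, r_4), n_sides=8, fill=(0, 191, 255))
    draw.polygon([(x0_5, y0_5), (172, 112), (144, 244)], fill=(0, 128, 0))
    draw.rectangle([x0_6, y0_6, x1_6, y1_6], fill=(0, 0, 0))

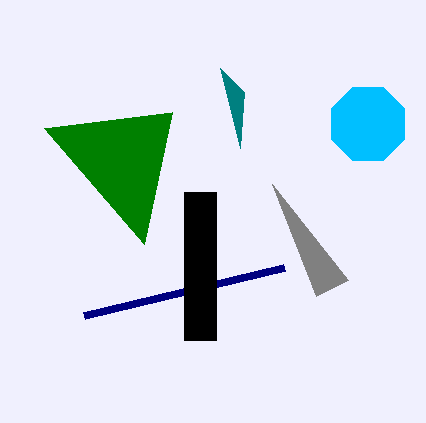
x1_1 = 84
y1_1 = 316
x1_2 = 220
y1_2 = 68
x0_3 = 316
y0_3 = 296
y_4 = 124
r_4 = 40
x0_5 = 44
y0_5 = 128
x0_6 = 184
y0_6 = 192
x1_6 = 216
y1_6 = 340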